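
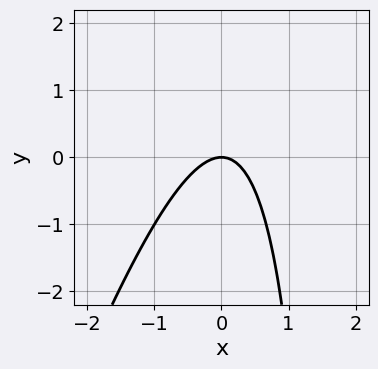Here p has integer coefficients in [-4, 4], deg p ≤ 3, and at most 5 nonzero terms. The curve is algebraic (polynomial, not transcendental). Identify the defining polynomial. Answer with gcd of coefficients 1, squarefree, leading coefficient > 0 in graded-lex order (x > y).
3*x^2 - x*y + 2*y

deg p = 2. The shape is more complex than any degree-1 curve.
From the visible intercepts: it crosses the y-axis at the gridline y = 0; it crosses the x-axis at the gridline x = 0.
Matching integer coefficients to the picture gives p.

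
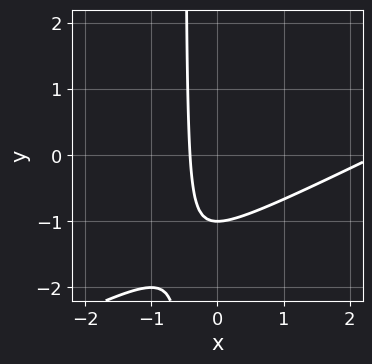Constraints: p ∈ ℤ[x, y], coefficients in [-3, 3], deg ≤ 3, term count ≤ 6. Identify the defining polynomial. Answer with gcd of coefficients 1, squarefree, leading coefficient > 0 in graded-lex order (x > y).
x^2 - 2*x*y - 2*x - y - 1

First, the degree is 2 — a generic line meets the curve in up to 2 points.
Then, against the integer gridlines: it meets the y-axis at y = -1 (among the integer gridlines).
Finally, the integer polynomial consistent with all of this is the stated p.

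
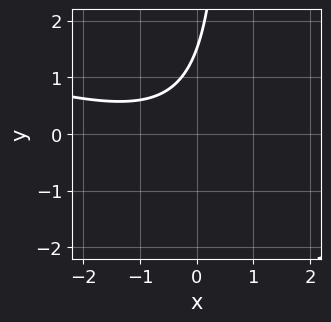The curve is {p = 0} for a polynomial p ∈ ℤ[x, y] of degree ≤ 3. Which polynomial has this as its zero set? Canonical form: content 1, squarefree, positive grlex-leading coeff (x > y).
First, the degree is 2 — the shape is more complex than any degree-1 curve.
Next, observable constraints: no x-intercept at any integer in the box.
Finally, fitting integer coefficients to these (and the overall shape) gives p.

x^2 + 3*x*y + x - 2*y + 3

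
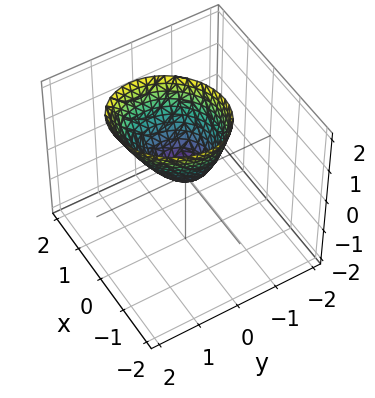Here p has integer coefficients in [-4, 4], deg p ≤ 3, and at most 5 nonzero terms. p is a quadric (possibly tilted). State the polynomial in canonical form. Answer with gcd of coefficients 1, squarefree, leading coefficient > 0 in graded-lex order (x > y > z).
(a) Degree: no degree-1 surface has this shape, so deg p = 2.
(b) Checking where it meets the axes: it crosses the z-axis at the gridline z = 0; one y-axis crossing is at y = 0.
(c) These observations pin down the coefficients.

3*x^2 - x*y + 3*y^2 - y*z - 2*z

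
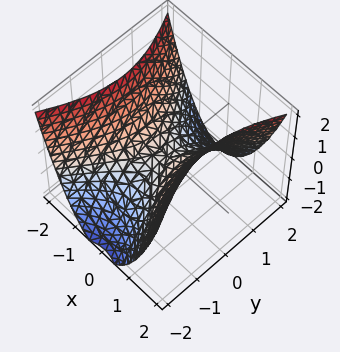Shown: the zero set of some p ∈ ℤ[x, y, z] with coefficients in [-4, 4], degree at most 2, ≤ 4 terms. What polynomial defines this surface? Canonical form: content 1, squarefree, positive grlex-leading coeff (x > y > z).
2*x^2 - y^2 - 2*z

Degree: a saddle surface; a quadric, so deg p = 2.
Symmetries: mirror symmetry x ↦ −x ⇒ only even powers of x; it's symmetric under y → −y, forcing even powers of y.
Checking where it meets the axes: it crosses the z-axis at the gridline z = 0; it crosses the x-axis at the gridline x = 0; it crosses the y-axis at the gridline y = 0.
Solving for integer coefficients yields p as stated.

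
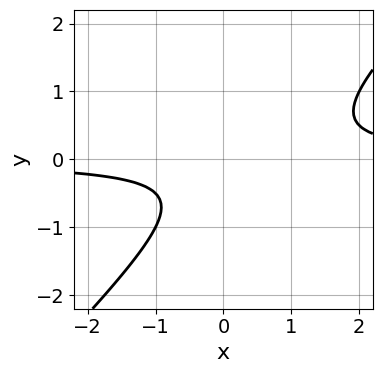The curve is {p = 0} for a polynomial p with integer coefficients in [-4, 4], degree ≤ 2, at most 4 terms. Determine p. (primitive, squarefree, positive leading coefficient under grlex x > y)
2*x*y - 2*y^2 - y - 1

1. deg p = 2.
2. From the visible intercepts: the curve avoids every integer x-axis point in the box; no y-intercept at any integer in the box.
3. These observations pin down the coefficients.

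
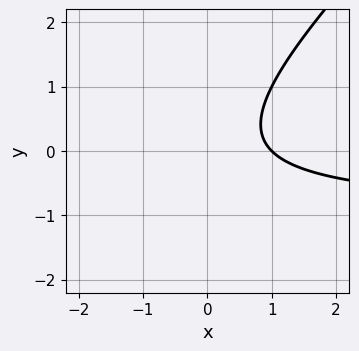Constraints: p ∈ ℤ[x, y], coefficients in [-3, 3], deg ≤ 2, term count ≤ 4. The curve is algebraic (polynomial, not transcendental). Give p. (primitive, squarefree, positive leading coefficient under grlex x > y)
x*y - y^2 + x - 1

First, the degree is 2 — the shape is more complex than any degree-1 curve.
Next, from the visible intercepts: it meets the x-axis at x = 1 (among the integer gridlines); the curve avoids every integer y-axis point in the box.
Finally, solving for integer coefficients yields p as stated.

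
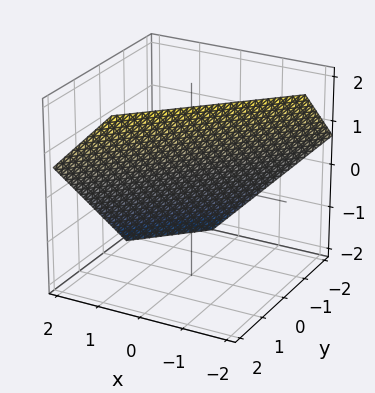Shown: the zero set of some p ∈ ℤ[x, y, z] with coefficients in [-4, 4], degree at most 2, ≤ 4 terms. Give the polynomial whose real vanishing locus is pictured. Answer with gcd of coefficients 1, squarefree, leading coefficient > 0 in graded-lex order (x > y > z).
First, degree: every cross-section is a straight line — this is a plane, so deg p = 1.
Finally, matching integer coefficients to the picture gives p.

3*x - 3*y + 3*z - 2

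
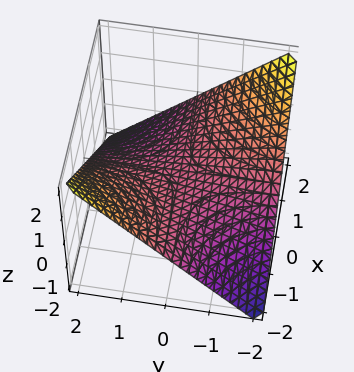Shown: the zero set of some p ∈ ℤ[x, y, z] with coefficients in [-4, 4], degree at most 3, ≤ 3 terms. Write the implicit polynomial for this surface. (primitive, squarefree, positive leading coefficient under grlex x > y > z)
x*y + 2*z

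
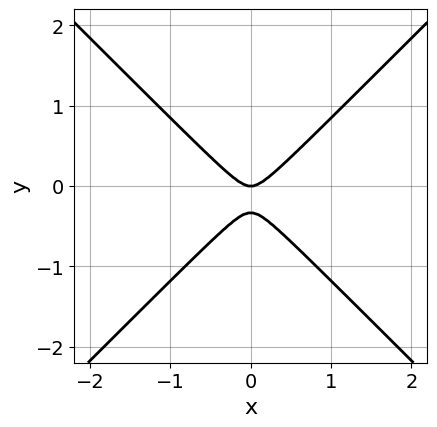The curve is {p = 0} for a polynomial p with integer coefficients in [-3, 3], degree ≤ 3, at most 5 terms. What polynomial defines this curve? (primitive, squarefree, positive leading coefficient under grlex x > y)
The degree is 2 — a generic line meets the curve in up to 2 points.
Symmetries: it's symmetric under x → −x, forcing even powers of x.
Against the integer gridlines: one x-axis crossing is at x = 0; it crosses the y-axis at the gridline y = 0.
Fitting integer coefficients to these (and the overall shape) gives p.

3*x^2 - 3*y^2 - y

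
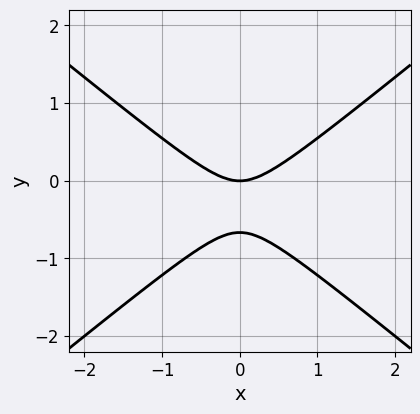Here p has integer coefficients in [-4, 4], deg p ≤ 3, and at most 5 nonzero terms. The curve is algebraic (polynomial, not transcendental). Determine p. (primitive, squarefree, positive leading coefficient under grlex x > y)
(a) Degree: a generic line meets the curve in up to 2 points, so deg p = 2.
(b) Symmetries: it's symmetric under x → −x, forcing even powers of x.
(c) Observable constraints: it meets the x-axis at x = 0 (among the integer gridlines); it crosses the y-axis at the gridline y = 0.
(d) Assembling these constraints gives the stated polynomial.

2*x^2 - 3*y^2 - 2*y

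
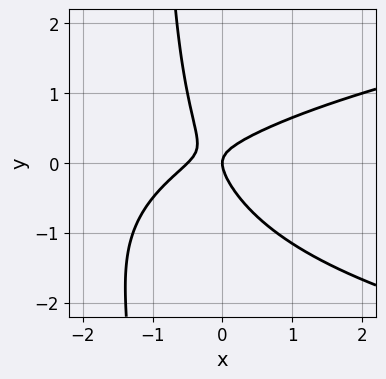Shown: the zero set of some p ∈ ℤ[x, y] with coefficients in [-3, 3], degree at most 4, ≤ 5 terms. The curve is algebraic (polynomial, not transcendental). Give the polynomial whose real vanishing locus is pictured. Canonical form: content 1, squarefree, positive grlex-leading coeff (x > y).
2*x*y^2 - 2*x^2 + 2*x*y + 2*y^2 - x

First, the degree is 3 — a generic line meets the curve in up to 3 points.
Then, observable constraints: one y-axis crossing is at y = 0; it meets the x-axis at x = 0 (among the integer gridlines).
Finally, solving for integer coefficients yields p as stated.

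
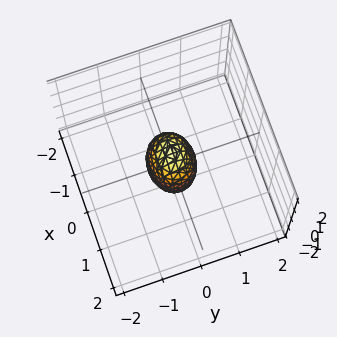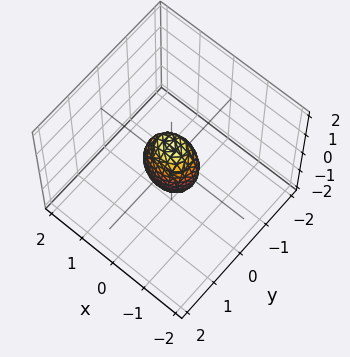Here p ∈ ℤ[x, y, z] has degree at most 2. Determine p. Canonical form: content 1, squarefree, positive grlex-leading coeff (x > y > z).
2*x^2 + 3*y^2 + z^2 - 1

(a) The degree is 2 — a closed, bounded, convex surface; a quadric.
(b) Symmetries: it's symmetric under z → −z, forcing even powers of z; it's symmetric under x → −x, forcing even powers of x; mirror symmetry y ↦ −y ⇒ only even powers of y.
(c) From the axis intercepts and sections: the z-axis gridline crossings are at z ∈ {-1, 1}.
(d) Matching integer coefficients to the picture gives p.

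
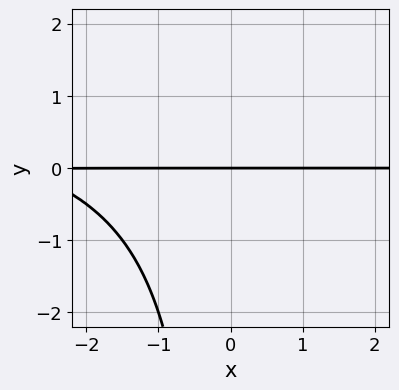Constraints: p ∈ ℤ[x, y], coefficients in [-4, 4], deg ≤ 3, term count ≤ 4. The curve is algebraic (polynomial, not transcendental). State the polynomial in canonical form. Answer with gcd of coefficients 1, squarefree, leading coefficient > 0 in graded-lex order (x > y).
1. Degree: the shape is more complex than any degree-2 curve, so deg p = 3.
2. From the visible intercepts: it meets the y-axis at y = 0 (among the integer gridlines); every point of the x-axis in the box is on the curve.
3. Fitting integer coefficients to these (and the overall shape) gives p.

x*y^2 - x*y - 3*y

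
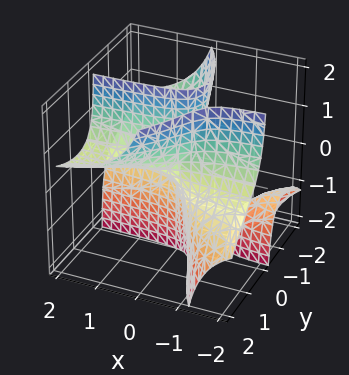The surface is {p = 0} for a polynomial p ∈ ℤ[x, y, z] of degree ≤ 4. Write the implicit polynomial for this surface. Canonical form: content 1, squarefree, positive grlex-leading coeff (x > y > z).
3*x*y*z - y^3 + 2*y*z - x

(a) There are 2 components. Treating them together as one polynomial.
(b) The degree is 3 — the shape is more complex than any degree-2 surface.
(c) Against the integer gridlines: every point of the z-axis in the box is on the surface; it crosses the y-axis at the gridline y = 0.
(d) Matching integer coefficients to the picture gives p.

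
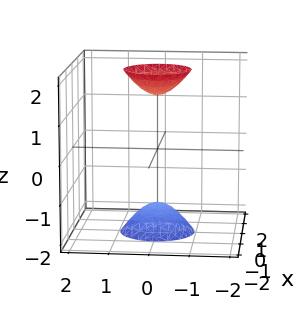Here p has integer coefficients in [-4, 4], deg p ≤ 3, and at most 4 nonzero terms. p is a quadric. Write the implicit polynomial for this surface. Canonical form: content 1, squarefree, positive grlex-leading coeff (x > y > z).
3*x^2 + 3*y^2 - z^2 + 2

(a) The picture has 2 separate pieces.
(b) The degree is 2 — two sheets facing apart; a quadric.
(c) Symmetries: the z ↦ −z reflection is a symmetry, so z appears only in even powers; the z-axis is an axis of rotation, so x and y enter only as x² + y².
(d) From the axis intercepts and sections: it misses every integer gridline on the y-axis; the surface avoids every integer x-axis point in the box; a circular section at z = 2 has radius between 0 and 1.
(e) Together with the visible shape, these determine p as stated.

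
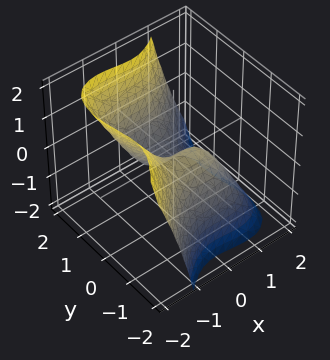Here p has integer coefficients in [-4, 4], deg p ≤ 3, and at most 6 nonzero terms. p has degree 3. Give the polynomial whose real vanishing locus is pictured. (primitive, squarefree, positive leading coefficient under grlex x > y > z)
3*x^3 + 2*x^2*z - 2*y^3 + 3*y + 2*z

1. deg p = 3. The shape is more complex than any degree-2 surface.
2. Against the integer gridlines: one y-axis crossing is at y = 0; one z-axis crossing is at z = 0.
3. These observations pin down the coefficients.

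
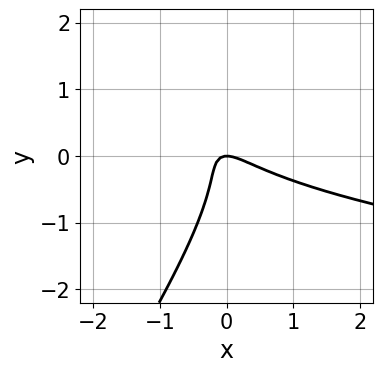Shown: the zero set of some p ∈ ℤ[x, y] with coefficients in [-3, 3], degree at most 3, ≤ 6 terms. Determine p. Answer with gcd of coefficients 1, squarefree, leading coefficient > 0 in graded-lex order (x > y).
3*x*y^2 - 2*y^3 - 2*x^2 - 3*x*y - y

First, degree: the shape is more complex than any degree-2 curve, so deg p = 3.
Then, reading off the gridlines: one y-axis crossing is at y = 0; it meets the x-axis at x = 0 (among the integer gridlines).
Finally, matching integer coefficients to the picture gives p.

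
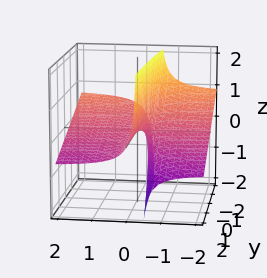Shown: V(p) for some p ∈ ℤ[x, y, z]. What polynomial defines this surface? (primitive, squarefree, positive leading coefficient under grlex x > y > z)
1. The degree is 2 — no degree-1 surface has this shape.
2. Checking where it meets the axes: it crosses the z-axis at the gridline z = 0; every point of the y-axis in the box is on the surface; every point of the x-axis in the box is on the surface.
3. Matching integer coefficients to the picture gives p.

x*y + 3*x*z + z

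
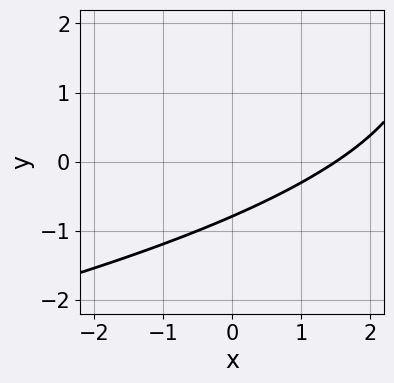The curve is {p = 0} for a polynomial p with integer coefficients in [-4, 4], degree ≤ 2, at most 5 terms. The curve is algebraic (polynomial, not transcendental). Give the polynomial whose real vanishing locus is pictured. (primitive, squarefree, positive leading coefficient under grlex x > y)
y^2 + 2*x - 3*y - 3

1. The degree is 2 — no degree-1 curve has this shape.
2. The integer polynomial consistent with all of this is the stated p.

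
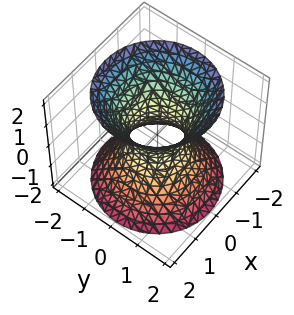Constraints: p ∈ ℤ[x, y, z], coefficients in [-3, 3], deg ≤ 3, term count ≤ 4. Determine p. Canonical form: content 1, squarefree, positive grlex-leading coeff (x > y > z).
3*x^2 + 3*y^2 - 2*z^2 - 2

First, the degree is 2 — an hourglass — one-sheet hyperboloid; a quadric.
Next, symmetries: the z ↦ −z reflection is a symmetry, so z appears only in even powers; the z-axis is an axis of rotation, so x and y enter only as x² + y².
Then, observable constraints: a circular section at z = 2 has radius between 1 and 2; no z-intercept at any integer in the box.
Finally, putting this together gives p.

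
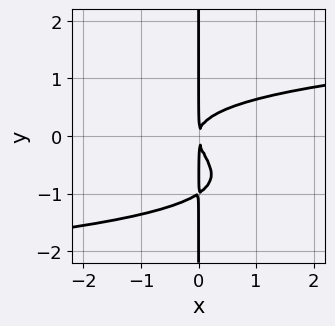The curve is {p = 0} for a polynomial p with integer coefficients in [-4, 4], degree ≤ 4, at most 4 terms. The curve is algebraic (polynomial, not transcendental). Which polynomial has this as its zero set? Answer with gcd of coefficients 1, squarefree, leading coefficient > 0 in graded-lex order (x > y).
3*x*y^3 + 3*x*y^2 - 2*x^2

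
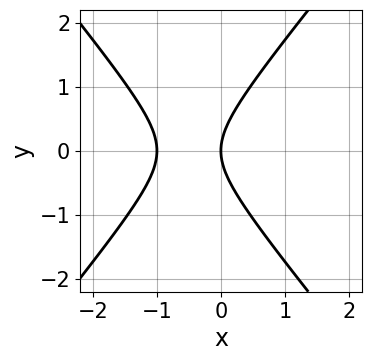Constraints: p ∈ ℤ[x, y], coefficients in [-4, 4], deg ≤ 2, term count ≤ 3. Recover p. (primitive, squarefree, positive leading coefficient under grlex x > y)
3*x^2 - 2*y^2 + 3*x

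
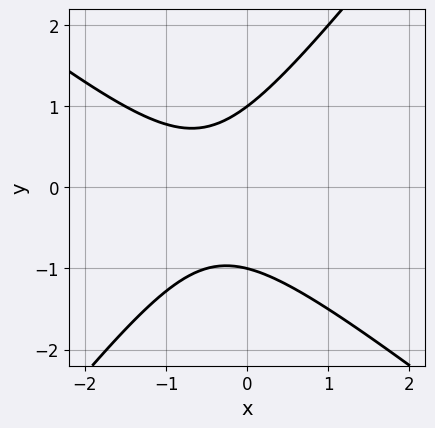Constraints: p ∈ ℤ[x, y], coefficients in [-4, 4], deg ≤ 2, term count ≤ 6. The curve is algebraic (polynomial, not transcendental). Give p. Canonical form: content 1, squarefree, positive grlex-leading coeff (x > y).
2*x^2 + x*y - 2*y^2 + 2*x + 2

The degree is 2 — a generic line meets the curve in up to 2 points.
Observable constraints: it misses every integer gridline on the x-axis; the y-axis gridline crossings are at y ∈ {-1, 1}.
Matching integer coefficients to the picture gives p.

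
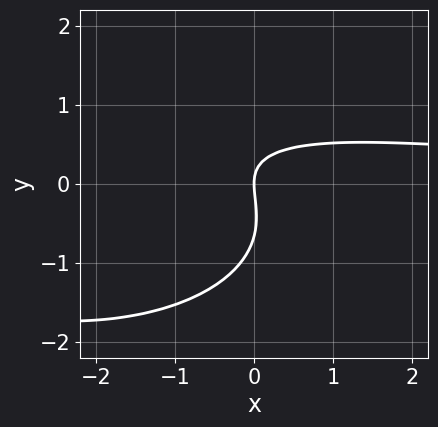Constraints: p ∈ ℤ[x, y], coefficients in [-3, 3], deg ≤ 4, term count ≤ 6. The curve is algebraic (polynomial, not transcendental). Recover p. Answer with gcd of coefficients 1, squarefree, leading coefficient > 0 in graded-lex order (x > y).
(a) Degree: no degree-2 curve has this shape, so deg p = 3.
(b) Against the integer gridlines: it crosses the y-axis at the gridline y = 0; one x-axis crossing is at x = 0.
(c) Solving for integer coefficients yields p as stated.

x^2*y + 3*y^3 + 3*x*y + 2*y^2 - 3*x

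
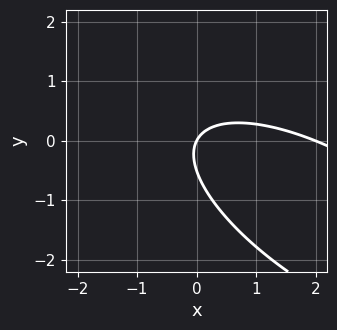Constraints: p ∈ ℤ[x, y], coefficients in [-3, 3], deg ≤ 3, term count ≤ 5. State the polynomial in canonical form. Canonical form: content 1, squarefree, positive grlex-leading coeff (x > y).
The degree is 2 — a generic line meets the curve in up to 2 points.
From the axis intercepts and sections: it crosses the y-axis at the gridline y = 0; among the integer gridlines, it crosses the x-axis at x ∈ {0, 2}.
Putting this together gives p.

x^2 + 2*x*y + 2*y^2 - 2*x + y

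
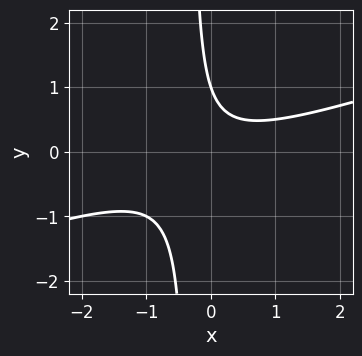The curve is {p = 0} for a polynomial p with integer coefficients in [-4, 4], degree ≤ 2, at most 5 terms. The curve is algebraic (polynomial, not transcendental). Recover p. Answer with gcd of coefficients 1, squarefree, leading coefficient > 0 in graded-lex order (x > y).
1. deg p = 2.
2. Against the integer gridlines: the curve avoids every integer x-axis point in the box; one y-axis crossing is at y = 1.
3. Solving for integer coefficients yields p as stated.

x^2 - 3*x*y - y + 1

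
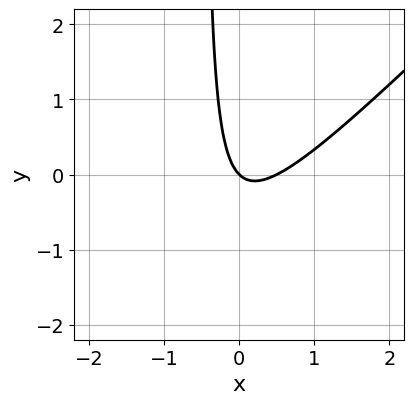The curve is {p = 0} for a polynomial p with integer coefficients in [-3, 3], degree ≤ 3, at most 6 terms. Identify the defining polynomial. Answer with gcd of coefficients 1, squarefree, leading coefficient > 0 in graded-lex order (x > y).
2*x^2 - 2*x*y - x - y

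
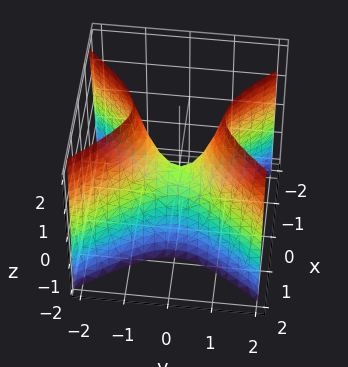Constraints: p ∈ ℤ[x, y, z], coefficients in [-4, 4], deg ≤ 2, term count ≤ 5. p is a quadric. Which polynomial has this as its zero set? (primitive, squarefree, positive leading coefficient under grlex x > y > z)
First, degree: a hyperbolic paraboloid; a quadric, so deg p = 2.
Next, symmetries: mirror symmetry y ↦ −y ⇒ only even powers of y; mirror symmetry x ↦ −x ⇒ only even powers of x.
Next, from the visible intercepts: one y-axis crossing is at y = 0; it meets the z-axis at z = 0 (among the integer gridlines); it meets the x-axis at x = 0 (among the integer gridlines).
Finally, assembling these constraints gives the stated polynomial.

3*x^2 - 2*y^2 + z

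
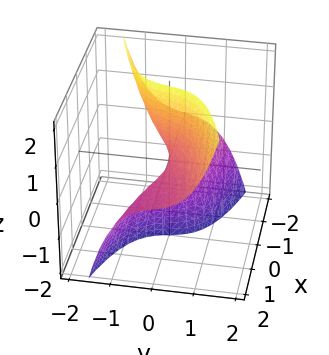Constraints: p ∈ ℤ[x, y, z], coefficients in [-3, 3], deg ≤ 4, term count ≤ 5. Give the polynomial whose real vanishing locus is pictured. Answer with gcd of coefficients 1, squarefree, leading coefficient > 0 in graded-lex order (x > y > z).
2*y^3 - 2*x*z + y

deg p = 3. No degree-2 surface has this shape.
From the visible intercepts: it crosses the y-axis at the gridline y = 0; every point of the z-axis in the box is on the surface; the visible x-axis segment lies entirely on the surface.
Together with the visible shape, these determine p as stated.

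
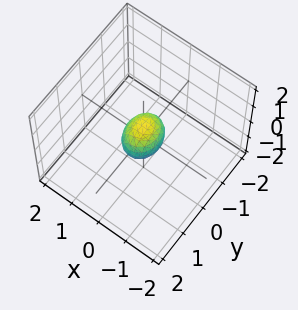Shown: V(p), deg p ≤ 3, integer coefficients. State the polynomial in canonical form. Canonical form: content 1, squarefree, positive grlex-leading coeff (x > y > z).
3*x^2 + 2*y^2 + 2*z^2 - 1

1. Degree: bounded and convex; a quadric, so deg p = 2.
2. Symmetries: mirror symmetry z ↦ −z ⇒ only even powers of z; the x ↦ −x reflection is a symmetry, so x appears only in even powers; mirror symmetry y ↦ −y ⇒ only even powers of y.
3. The integer polynomial consistent with all of this is the stated p.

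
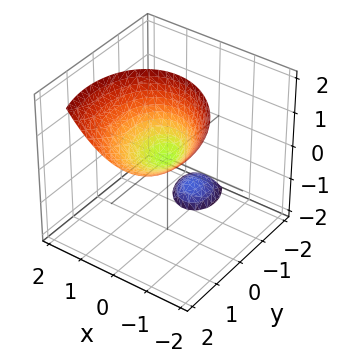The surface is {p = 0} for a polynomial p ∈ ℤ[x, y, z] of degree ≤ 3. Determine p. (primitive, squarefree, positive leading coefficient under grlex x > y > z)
(a) There are 2 components. Treating them together as one polynomial.
(b) Degree: no degree-1 surface has this shape, so deg p = 2.
(c) From the visible intercepts: one y-axis crossing is at y = 0; one x-axis crossing is at x = 0; it meets the z-axis at z = 0 (among the integer gridlines).
(d) Together with the visible shape, these determine p as stated.

3*x^2 + x*y + 2*y^2 - 3*y*z - 2*z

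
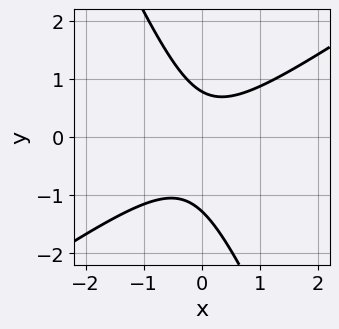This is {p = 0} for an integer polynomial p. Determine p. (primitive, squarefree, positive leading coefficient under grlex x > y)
3*x^2 - 3*x*y - 2*y^2 - y + 2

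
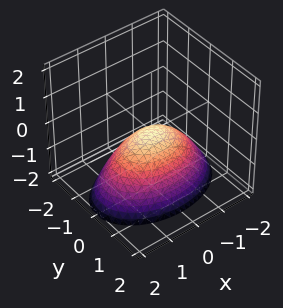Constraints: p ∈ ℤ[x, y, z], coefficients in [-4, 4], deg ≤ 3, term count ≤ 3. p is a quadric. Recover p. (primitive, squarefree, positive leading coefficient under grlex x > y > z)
First, degree: a single bowl opening along one axis; a quadric, so deg p = 2.
Then, symmetries: mirror symmetry y ↦ −y ⇒ only even powers of y; mirror symmetry x ↦ −x ⇒ only even powers of x.
Next, from the visible intercepts: it meets the x-axis at x = 0 (among the integer gridlines); it meets the y-axis at y = 0 (among the integer gridlines); it meets the z-axis at z = 0 (among the integer gridlines).
Finally, together with the visible shape, these determine p as stated.

x^2 + 2*y^2 + 2*z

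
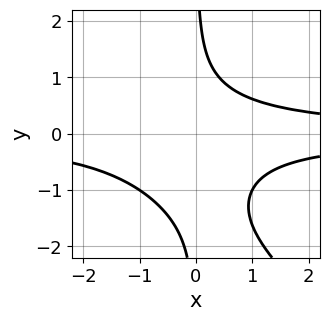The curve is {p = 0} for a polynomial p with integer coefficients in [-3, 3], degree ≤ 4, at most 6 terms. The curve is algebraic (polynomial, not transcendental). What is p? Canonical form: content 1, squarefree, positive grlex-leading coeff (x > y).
x^2*y^2 + x*y^3 + x*y^2 - 1

First, degree: a generic line meets the curve in up to 4 points, so deg p = 4.
Then, observable constraints: the curve avoids every integer x-axis point in the box; it misses every integer gridline on the y-axis.
Finally, putting this together gives p.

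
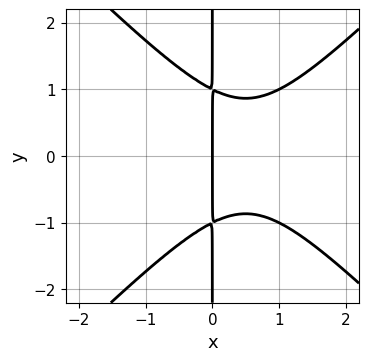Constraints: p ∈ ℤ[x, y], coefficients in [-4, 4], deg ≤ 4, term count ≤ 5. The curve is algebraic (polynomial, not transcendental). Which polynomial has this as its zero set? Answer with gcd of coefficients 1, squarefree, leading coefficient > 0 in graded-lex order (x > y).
x^3 - x*y^2 - x^2 + x

deg p = 3. No degree-2 curve has this shape.
Symmetries: the y ↦ −y reflection is a symmetry, so y appears only in even powers.
Against the integer gridlines: it meets the x-axis at x = 0 (among the integer gridlines); the visible y-axis segment lies entirely on the curve.
Fitting integer coefficients to these (and the overall shape) gives p.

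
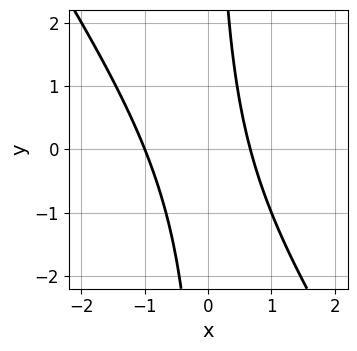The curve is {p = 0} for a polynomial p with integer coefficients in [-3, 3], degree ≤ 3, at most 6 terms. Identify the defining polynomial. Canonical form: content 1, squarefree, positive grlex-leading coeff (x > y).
1. deg p = 2. A generic line meets the curve in up to 2 points.
2. Against the integer gridlines: it meets the x-axis at x = -1 (among the integer gridlines); it misses every integer gridline on the y-axis.
3. Fitting integer coefficients to these (and the overall shape) gives p.

3*x^2 + 2*x*y + x - 2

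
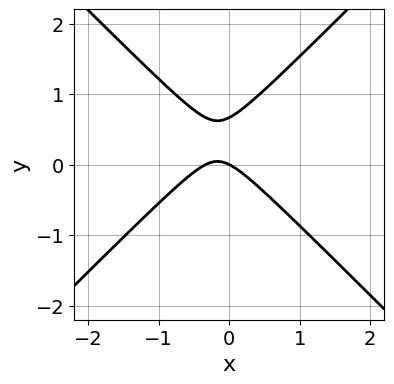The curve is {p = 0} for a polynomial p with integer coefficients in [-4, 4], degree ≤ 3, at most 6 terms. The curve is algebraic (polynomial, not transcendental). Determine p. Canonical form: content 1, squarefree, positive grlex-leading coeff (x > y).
3*x^2 - 3*y^2 + x + 2*y

1. deg p = 2.
2. Reading off the gridlines: it meets the y-axis at y = 0 (among the integer gridlines); it meets the x-axis at x = 0 (among the integer gridlines).
3. Fitting integer coefficients to these (and the overall shape) gives p.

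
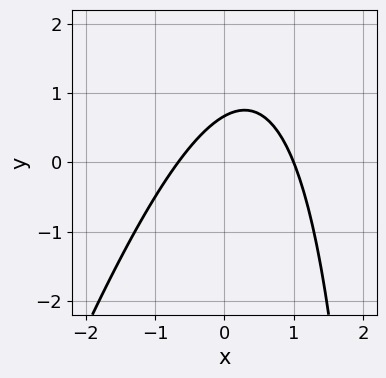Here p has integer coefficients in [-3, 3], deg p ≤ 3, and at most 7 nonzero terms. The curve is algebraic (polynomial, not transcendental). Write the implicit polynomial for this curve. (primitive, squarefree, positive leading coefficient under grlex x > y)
3*x^2 - x*y - x + 3*y - 2

(a) The degree is 2 — a generic line meets the curve in up to 2 points.
(b) Observable constraints: one x-axis crossing is at x = 1.
(c) Solving for integer coefficients yields p as stated.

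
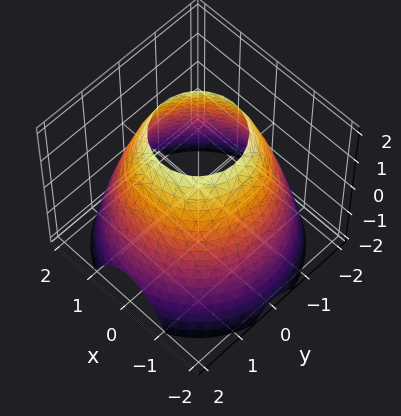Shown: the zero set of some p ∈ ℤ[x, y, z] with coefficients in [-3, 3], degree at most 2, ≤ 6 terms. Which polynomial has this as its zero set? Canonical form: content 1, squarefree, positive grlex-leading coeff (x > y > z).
(a) Degree: the shape is more complex than any degree-1 surface, so deg p = 2.
(b) By symmetry, every cross-section ⟂ z is a circle, so x, y appear only via x² + y².
(c) From the axis intercepts and sections: a circular section at z = 1 has radius between 1 and 2; it misses every integer gridline on the z-axis.
(d) Together with the visible shape, these determine p as stated.

x^2 + y^2 + z - 3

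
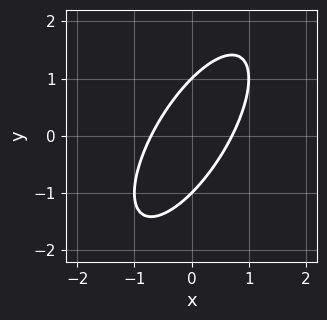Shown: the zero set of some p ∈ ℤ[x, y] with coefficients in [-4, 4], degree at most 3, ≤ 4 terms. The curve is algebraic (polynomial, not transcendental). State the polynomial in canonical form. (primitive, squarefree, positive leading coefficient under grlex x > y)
First, degree: a generic line meets the curve in up to 2 points, so deg p = 2.
Next, reading off the gridlines: the y-axis gridline crossings are at y ∈ {-1, 1}.
Finally, assembling these constraints gives the stated polynomial.

2*x^2 - 2*x*y + y^2 - 1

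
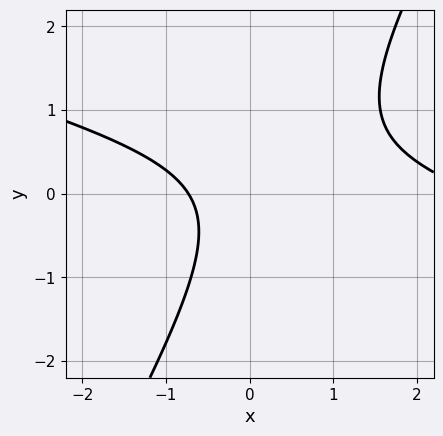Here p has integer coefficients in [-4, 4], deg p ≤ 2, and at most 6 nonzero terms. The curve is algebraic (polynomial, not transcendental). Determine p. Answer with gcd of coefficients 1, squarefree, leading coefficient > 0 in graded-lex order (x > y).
(a) Degree: a generic line meets the curve in up to 2 points, so deg p = 2.
(b) Against the integer gridlines: no y-intercept at any integer in the box.
(c) Together with the visible shape, these determine p as stated.

x^2 + 3*x*y - 2*y^2 - 2*x - 2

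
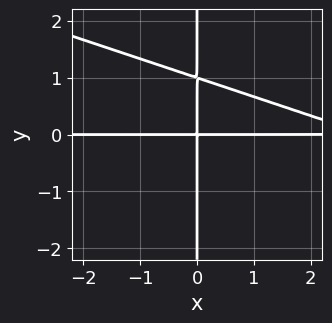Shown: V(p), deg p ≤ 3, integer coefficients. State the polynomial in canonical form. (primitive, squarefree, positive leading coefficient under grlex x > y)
x^2*y + 3*x*y^2 - 3*x*y

Degree: the shape is more complex than any degree-2 curve, so deg p = 3.
Observable constraints: the visible x-axis segment lies entirely on the curve; the visible y-axis segment lies entirely on the curve.
The integer polynomial consistent with all of this is the stated p.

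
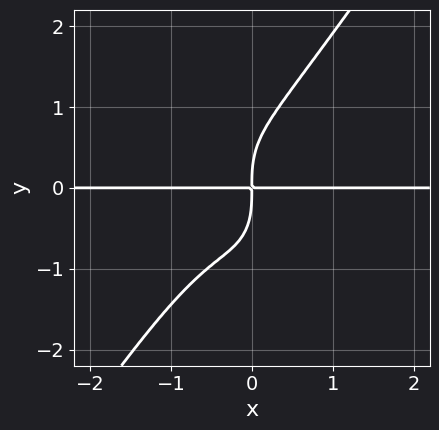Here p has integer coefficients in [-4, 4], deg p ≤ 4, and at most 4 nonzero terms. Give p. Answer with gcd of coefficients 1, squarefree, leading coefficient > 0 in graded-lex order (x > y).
3*x^3*y - y^4 + 2*x^2*y + 2*x*y

1. deg p = 4. A generic line meets the curve in up to 4 points.
2. Observable constraints: the visible x-axis segment lies entirely on the curve.
3. Matching integer coefficients to the picture gives p.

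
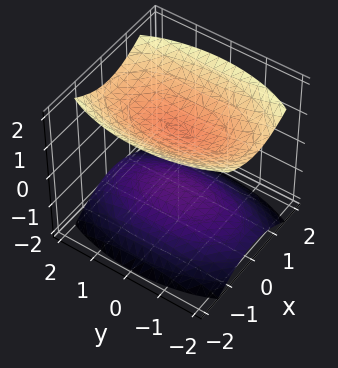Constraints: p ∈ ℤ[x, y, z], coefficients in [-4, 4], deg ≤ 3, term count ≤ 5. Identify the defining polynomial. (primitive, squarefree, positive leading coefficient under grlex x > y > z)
3*x^2 + y^2 - 3*z^2 + 3

First, I count 2 distinct pieces. Treating them together as one polynomial.
Next, deg p = 2. Two separate bowl-shaped sheets opening away from each other; a quadric.
Then, symmetries: it's symmetric under z → −z, forcing even powers of z; the x ↦ −x reflection is a symmetry, so x appears only in even powers; it's symmetric under y → −y, forcing even powers of y.
Next, against the integer gridlines: it misses every integer gridline on the y-axis; no x-intercept at any integer in the box; among the integer gridlines, it crosses the z-axis at z ∈ {-1, 1}.
Finally, solving for integer coefficients yields p as stated.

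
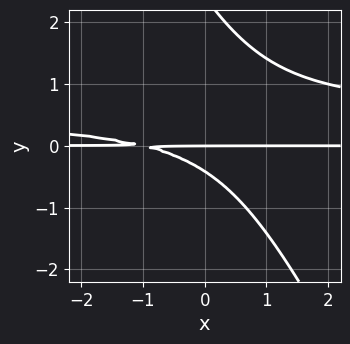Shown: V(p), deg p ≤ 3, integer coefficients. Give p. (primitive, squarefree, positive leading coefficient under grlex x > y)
(a) Degree: no degree-2 curve has this shape, so deg p = 3.
(b) From the visible intercepts: the visible x-axis segment lies entirely on the curve; it meets the y-axis at y = 0 (among the integer gridlines).
(c) These observations pin down the coefficients.

2*x*y^2 + y^3 - x*y - 2*y^2 - y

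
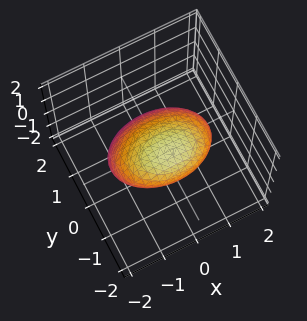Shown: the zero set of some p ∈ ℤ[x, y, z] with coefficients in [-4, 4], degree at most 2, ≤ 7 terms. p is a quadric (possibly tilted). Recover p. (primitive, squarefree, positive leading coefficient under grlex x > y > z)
x^2 + 2*y^2 + 2*y*z + 2*z^2 - 2

(a) deg p = 2. A generic line meets the surface in up to 2 points.
(b) From the axis intercepts and sections: among the integer gridlines, it crosses the z-axis at z ∈ {-1, 1}; among the integer gridlines, it crosses the y-axis at y ∈ {-1, 1}.
(c) Putting this together gives p.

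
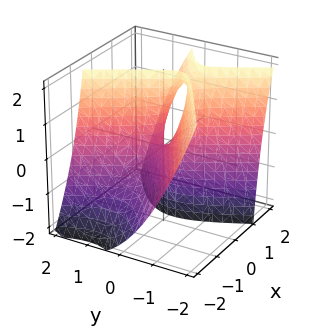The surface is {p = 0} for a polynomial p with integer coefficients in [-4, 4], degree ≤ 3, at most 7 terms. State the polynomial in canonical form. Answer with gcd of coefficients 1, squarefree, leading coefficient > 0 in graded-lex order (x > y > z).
3*x^2 - 3*x*y - 3*x*z - 3*y^2 + z

(a) deg p = 2.
(b) From the visible intercepts: one x-axis crossing is at x = 0; one y-axis crossing is at y = 0; one z-axis crossing is at z = 0.
(c) The integer polynomial consistent with all of this is the stated p.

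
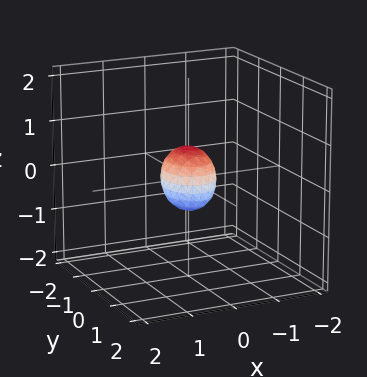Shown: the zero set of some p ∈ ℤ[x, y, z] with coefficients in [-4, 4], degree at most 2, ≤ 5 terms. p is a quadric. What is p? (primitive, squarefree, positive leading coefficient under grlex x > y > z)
3*x^2 + 2*y^2 + 2*z^2 - 1

First, degree: a closed, bounded, convex surface; a quadric, so deg p = 2.
Next, symmetries: mirror symmetry y ↦ −y ⇒ only even powers of y; it's symmetric under z → −z, forcing even powers of z; the x ↦ −x reflection is a symmetry, so x appears only in even powers.
Finally, together with the visible shape, these determine p as stated.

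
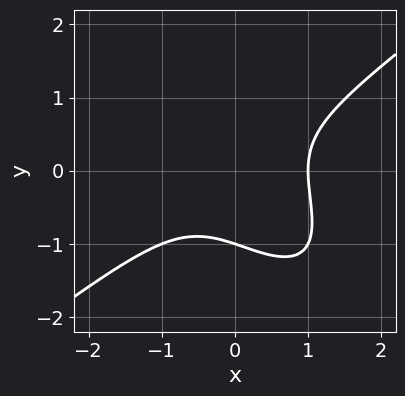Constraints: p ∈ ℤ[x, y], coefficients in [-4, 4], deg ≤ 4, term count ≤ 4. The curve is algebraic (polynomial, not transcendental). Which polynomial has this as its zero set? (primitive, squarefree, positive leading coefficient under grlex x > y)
(a) The degree is 3 — no degree-2 curve has this shape.
(b) From the visible intercepts: it meets the y-axis at y = -1 (among the integer gridlines); it meets the x-axis at x = 1 (among the integer gridlines).
(c) Fitting integer coefficients to these (and the overall shape) gives p.

x^3 - x*y^2 - y^3 - 1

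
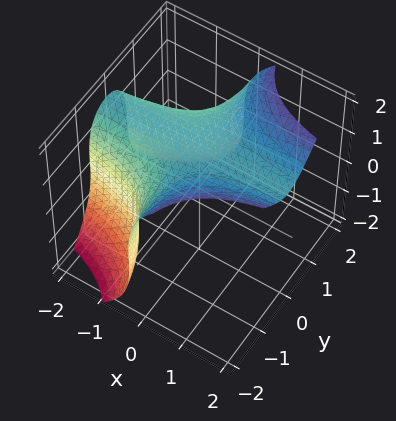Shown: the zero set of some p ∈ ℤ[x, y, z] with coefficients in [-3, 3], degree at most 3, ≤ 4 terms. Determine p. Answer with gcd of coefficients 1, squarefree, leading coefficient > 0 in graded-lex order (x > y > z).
1. Degree: a generic line meets the surface in up to 3 points, so deg p = 3.
2. Reading off the gridlines: it misses every integer gridline on the x-axis; it misses every integer gridline on the y-axis.
3. Together with the visible shape, these determine p as stated.

3*x*y^2 - z^3 + 3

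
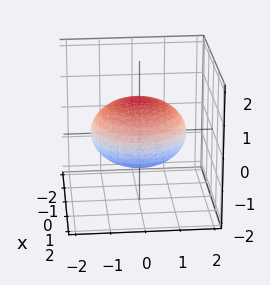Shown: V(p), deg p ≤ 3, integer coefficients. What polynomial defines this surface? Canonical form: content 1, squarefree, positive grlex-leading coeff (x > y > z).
1. Degree: a generic line meets the surface in up to 2 points, so deg p = 2.
2. Symmetries: rotational symmetry about the z-axis ⇒ p depends on x, y only through x² + y².
3. Checking where it meets the axes: a circular section at z = 0 has radius between 1 and 2; among the integer gridlines, it crosses the z-axis at z ∈ {-1, 1}.
4. Assembling these constraints gives the stated polynomial.

x^2 + y^2 + 2*z^2 - 2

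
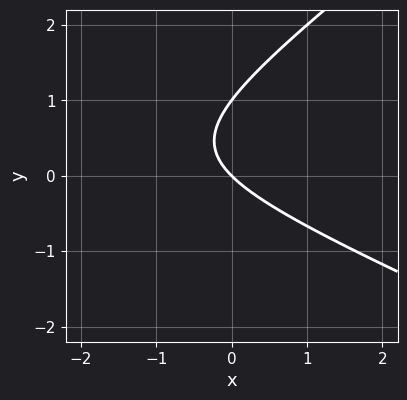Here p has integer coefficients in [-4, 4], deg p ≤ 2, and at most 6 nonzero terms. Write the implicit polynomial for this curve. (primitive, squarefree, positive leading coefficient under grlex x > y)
First, the degree is 2 — the shape is more complex than any degree-1 curve.
Next, from the axis intercepts and sections: it crosses the x-axis at the gridline x = 0; among the integer gridlines, it crosses the y-axis at y ∈ {0, 1}.
Finally, together with the visible shape, these determine p as stated.

x^2 + x*y - 3*y^2 + 3*x + 3*y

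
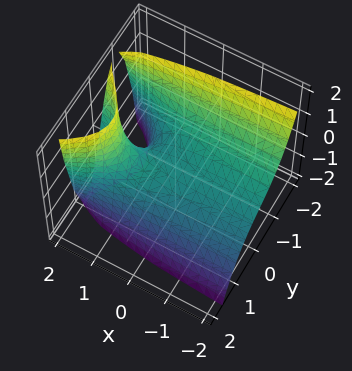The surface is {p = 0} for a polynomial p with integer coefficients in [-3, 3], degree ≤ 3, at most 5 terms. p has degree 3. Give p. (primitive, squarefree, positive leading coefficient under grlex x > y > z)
2*y^3 - 2*x*y - 2*x*z + 3*z

The degree is 3 — a generic line meets the surface in up to 3 points.
Checking where it meets the axes: every point of the x-axis in the box is on the surface; one z-axis crossing is at z = 0.
Putting this together gives p.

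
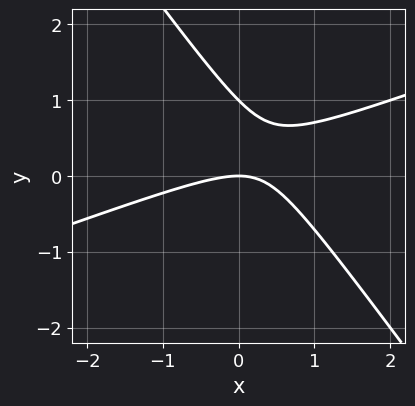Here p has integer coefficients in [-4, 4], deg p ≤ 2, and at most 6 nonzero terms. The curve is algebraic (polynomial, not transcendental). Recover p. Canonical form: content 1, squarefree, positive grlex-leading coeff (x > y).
First, deg p = 2. A generic line meets the curve in up to 2 points.
Next, from the axis intercepts and sections: the y-axis gridline crossings are at y ∈ {0, 1}; it crosses the x-axis at the gridline x = 0.
Finally, putting this together gives p.

x^2 - 2*x*y - 2*y^2 + 2*y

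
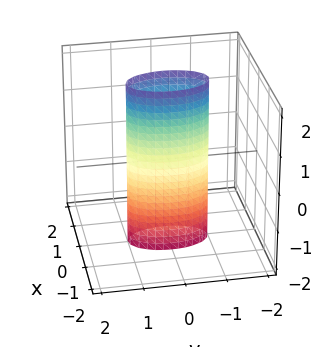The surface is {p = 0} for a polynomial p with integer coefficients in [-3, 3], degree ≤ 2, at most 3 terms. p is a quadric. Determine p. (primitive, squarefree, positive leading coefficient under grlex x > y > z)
3*x^2 + y^2 - 1

(a) The degree is 2 — constant cross-section along one axis; a quadric.
(b) Symmetries: it's symmetric under x → −x, forcing even powers of x; mirror symmetry z ↦ −z ⇒ only even powers of z; the y ↦ −y reflection is a symmetry, so y appears only in even powers.
(c) Observable constraints: no z-intercept at any integer in the box; among the integer gridlines, it crosses the y-axis at y ∈ {-1, 1}.
(d) Assembling these constraints gives the stated polynomial.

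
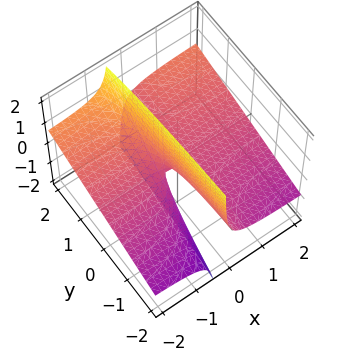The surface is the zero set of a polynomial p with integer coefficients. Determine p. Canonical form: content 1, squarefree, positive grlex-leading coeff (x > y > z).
(a) The degree is 2 — a generic line meets the surface in up to 2 points.
(b) Checking where it meets the axes: every point of the y-axis in the box is on the surface; every point of the x-axis in the box is on the surface; it crosses the z-axis at the gridline z = 0.
(c) The integer polynomial consistent with all of this is the stated p.

x*y - 3*x*z - z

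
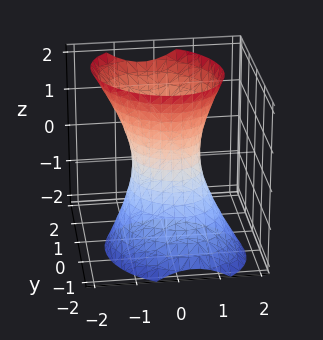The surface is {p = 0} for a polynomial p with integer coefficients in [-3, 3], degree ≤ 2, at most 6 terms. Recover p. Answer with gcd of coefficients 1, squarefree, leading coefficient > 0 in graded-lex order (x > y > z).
First, degree: no degree-1 surface has this shape, so deg p = 2.
Next, checking where it meets the axes: it misses every integer gridline on the z-axis.
Finally, matching integer coefficients to the picture gives p.

3*x^2 + x*y + 3*y^2 - 2*y*z - z^2 - 2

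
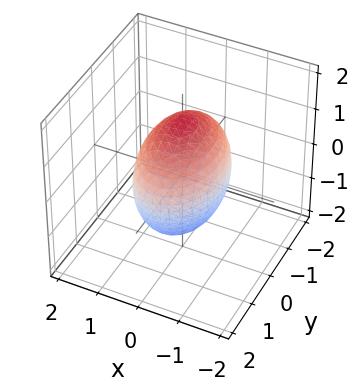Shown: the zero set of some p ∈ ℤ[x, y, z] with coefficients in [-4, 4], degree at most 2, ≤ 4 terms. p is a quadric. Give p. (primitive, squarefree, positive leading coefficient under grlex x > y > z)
1. The degree is 2 — a closed, bounded, convex surface; a quadric.
2. Symmetries: it's symmetric under y → −y, forcing even powers of y; the z ↦ −z reflection is a symmetry, so z appears only in even powers; the x ↦ −x reflection is a symmetry, so x appears only in even powers.
3. Checking where it meets the axes: the x-axis gridline crossings are at x ∈ {-1, 1}.
4. Putting this together gives p.

2*x^2 + y^2 + z^2 - 2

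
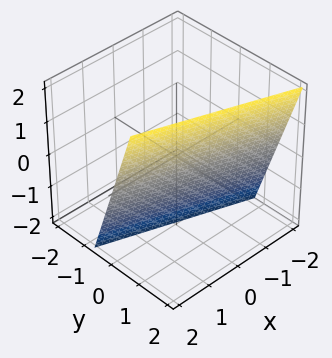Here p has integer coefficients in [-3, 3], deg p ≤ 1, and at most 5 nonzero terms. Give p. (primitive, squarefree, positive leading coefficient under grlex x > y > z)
x + 3*y - z - 2

First, degree: every cross-section is a straight line — this is a plane, so deg p = 1.
Then, observable constraints: it crosses the z-axis at the gridline z = -2; one x-axis crossing is at x = 2.
Finally, the integer polynomial consistent with all of this is the stated p.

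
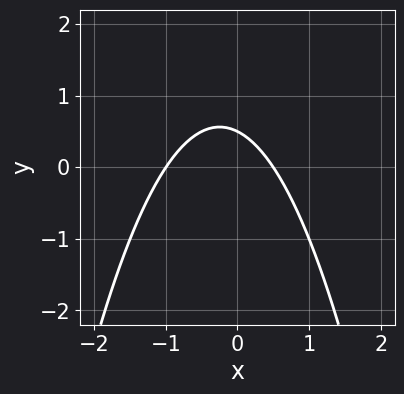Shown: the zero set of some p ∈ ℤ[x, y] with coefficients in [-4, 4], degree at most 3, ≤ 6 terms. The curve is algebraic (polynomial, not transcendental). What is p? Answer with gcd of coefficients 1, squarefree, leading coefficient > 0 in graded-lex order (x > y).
2*x^2 + x + 2*y - 1

1. deg p = 2. A generic line meets the curve in up to 2 points.
2. Reading off the gridlines: it meets the x-axis at x = -1 (among the integer gridlines).
3. Fitting integer coefficients to these (and the overall shape) gives p.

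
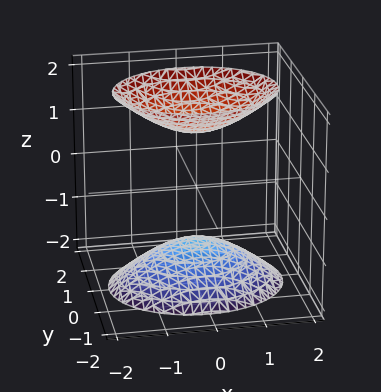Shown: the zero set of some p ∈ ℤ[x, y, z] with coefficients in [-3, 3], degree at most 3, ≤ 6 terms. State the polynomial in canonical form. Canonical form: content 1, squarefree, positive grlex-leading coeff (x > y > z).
The picture has 2 separate pieces.
Degree: two sheets facing apart; a quadric, so deg p = 2.
Symmetries: the z ↦ −z reflection is a symmetry, so z appears only in even powers; it's symmetric under y → −y, forcing even powers of y; it's symmetric under x → −x, forcing even powers of x.
Observable constraints: it misses every integer gridline on the x-axis; no y-intercept at any integer in the box.
Assembling these constraints gives the stated polynomial.

2*x^2 + 3*y^2 - 2*z^2 + 3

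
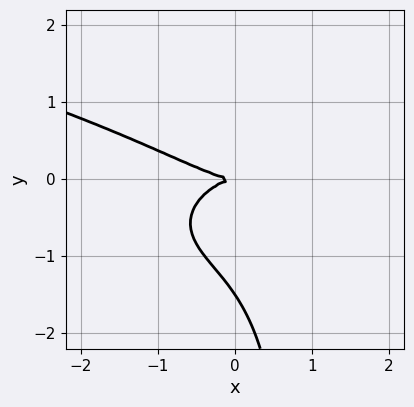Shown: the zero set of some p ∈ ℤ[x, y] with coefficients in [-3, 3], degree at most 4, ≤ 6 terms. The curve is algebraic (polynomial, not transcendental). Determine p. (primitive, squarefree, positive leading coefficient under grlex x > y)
2*x*y^3 - x^3 - x^2*y - 2*y^3 - 3*y^2

(a) Degree: the shape is more complex than any degree-3 curve, so deg p = 4.
(b) Observable constraints: one x-axis crossing is at x = 0; one y-axis crossing is at y = 0.
(c) Putting this together gives p.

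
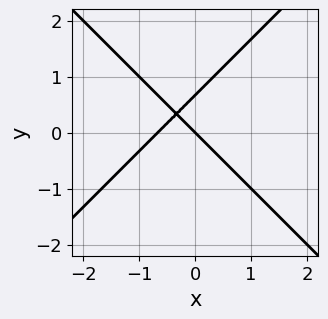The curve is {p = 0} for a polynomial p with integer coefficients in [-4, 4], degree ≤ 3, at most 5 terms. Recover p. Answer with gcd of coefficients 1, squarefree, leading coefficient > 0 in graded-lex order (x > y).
1. The degree is 2 — no degree-1 curve has this shape.
2. From the visible intercepts: it crosses the y-axis at the gridline y = 0; it crosses the x-axis at the gridline x = 0.
3. These observations pin down the coefficients.

3*x^2 - 3*y^2 + 2*x + 2*y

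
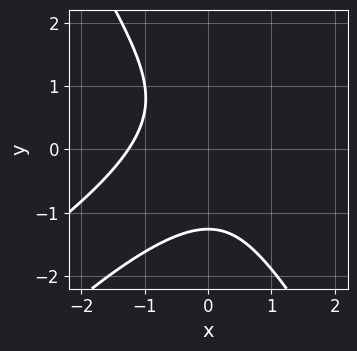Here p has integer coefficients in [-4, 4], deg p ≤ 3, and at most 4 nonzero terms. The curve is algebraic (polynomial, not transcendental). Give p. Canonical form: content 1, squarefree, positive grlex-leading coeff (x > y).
(a) deg p = 3. No degree-2 curve has this shape.
(b) The integer polynomial consistent with all of this is the stated p.

x^3 - 2*x^2*y + y^3 + 2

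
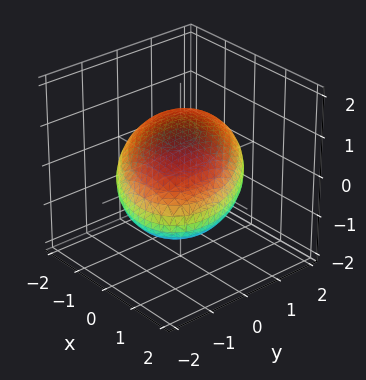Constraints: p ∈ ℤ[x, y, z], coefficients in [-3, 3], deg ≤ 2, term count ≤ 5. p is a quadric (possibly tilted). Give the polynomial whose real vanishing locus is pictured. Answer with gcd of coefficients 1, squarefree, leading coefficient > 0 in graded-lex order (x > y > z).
x^2 + x*y + y^2 + 3*z^2 - 3

(a) deg p = 2. A generic line meets the surface in up to 2 points.
(b) Checking where it meets the axes: the z-axis gridline crossings are at z ∈ {-1, 1}.
(c) Assembling these constraints gives the stated polynomial.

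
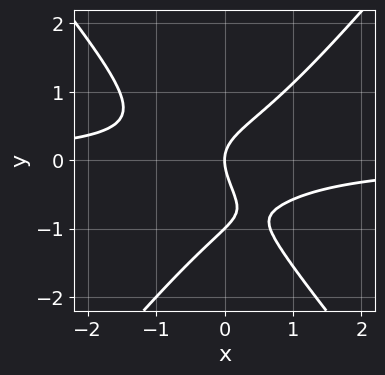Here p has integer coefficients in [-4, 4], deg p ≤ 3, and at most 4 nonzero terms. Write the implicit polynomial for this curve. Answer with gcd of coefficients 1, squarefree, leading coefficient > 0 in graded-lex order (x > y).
1. The degree is 3 — no degree-2 curve has this shape.
2. Against the integer gridlines: it crosses the x-axis at the gridline x = 0; the y-axis gridline crossings are at y ∈ {-1, 0}.
3. Fitting integer coefficients to these (and the overall shape) gives p.

3*x^2*y - 2*y^3 - 2*y^2 + 2*x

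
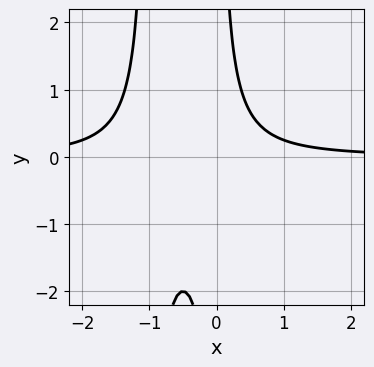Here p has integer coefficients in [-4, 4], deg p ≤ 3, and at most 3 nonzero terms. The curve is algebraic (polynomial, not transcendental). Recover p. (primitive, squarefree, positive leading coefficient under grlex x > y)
1. Degree: a generic line meets the curve in up to 3 points, so deg p = 3.
2. Observable constraints: it misses every integer gridline on the x-axis; no y-intercept at any integer in the box.
3. Fitting integer coefficients to these (and the overall shape) gives p.

2*x^2*y + 2*x*y - 1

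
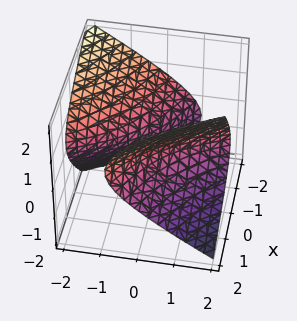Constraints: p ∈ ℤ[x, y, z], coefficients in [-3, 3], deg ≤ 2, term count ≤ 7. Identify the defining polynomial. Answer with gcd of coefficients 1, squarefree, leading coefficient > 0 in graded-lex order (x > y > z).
x^2 + 3*x*y + 2*x*z + y^2 - 3*z^2 - 1

First, I count 2 distinct pieces.
Then, deg p = 2.
Next, reading off the gridlines: no z-intercept at any integer in the box; the y-axis gridline crossings are at y ∈ {-1, 1}.
Finally, putting this together gives p.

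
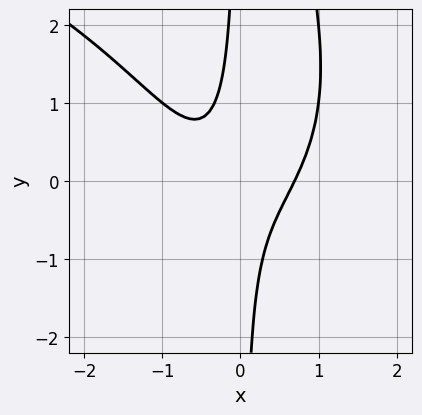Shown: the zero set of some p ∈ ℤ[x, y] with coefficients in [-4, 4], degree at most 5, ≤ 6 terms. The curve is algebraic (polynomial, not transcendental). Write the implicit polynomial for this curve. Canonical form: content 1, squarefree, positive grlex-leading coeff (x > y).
x^2*y^2 + 3*x^3 - 3*x*y - 1

Degree: the shape is more complex than any degree-3 curve, so deg p = 4.
Against the integer gridlines: it misses every integer gridline on the y-axis.
The integer polynomial consistent with all of this is the stated p.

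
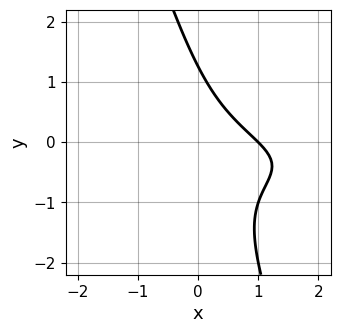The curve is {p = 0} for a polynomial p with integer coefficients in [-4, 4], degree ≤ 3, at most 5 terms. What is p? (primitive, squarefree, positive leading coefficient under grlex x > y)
The degree is 3 — no degree-2 curve has this shape.
Checking where it meets the axes: one x-axis crossing is at x = 1.
Putting this together gives p.

3*x*y^2 + y^3 + 2*x*y + 2*x - 2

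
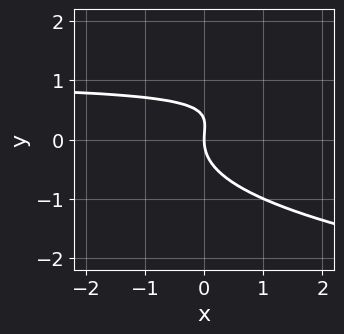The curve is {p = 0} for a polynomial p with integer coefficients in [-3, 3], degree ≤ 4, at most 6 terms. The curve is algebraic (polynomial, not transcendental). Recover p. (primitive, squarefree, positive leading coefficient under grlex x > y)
3*y^3 - 2*x*y - y^2 + 2*x

The degree is 3 — a generic line meets the curve in up to 3 points.
Observable constraints: one x-axis crossing is at x = 0; one y-axis crossing is at y = 0.
The integer polynomial consistent with all of this is the stated p.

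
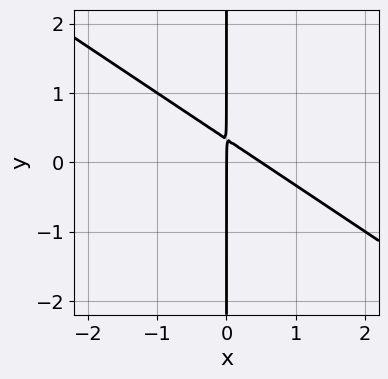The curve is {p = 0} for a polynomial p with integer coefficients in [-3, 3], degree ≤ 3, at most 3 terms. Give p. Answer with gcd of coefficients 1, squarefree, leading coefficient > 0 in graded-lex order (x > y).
2*x^2 + 3*x*y - x

First, the degree is 2 — the shape is more complex than any degree-1 curve.
Then, checking where it meets the axes: every point of the y-axis in the box is on the curve; it meets the x-axis at x = 0 (among the integer gridlines).
Finally, the integer polynomial consistent with all of this is the stated p.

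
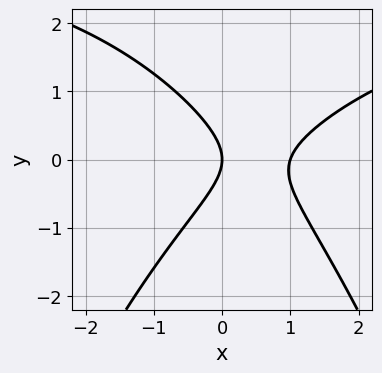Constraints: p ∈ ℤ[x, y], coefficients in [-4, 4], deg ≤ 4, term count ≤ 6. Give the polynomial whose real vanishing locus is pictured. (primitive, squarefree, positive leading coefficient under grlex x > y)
1. The degree is 3 — the shape is more complex than any degree-2 curve.
2. From the axis intercepts and sections: among the integer gridlines, it crosses the x-axis at x ∈ {0, 1}; it meets the y-axis at y = 0 (among the integer gridlines).
3. Together with the visible shape, these determine p as stated.

x^2*y - 3*x^2 + 3*y^2 + 3*x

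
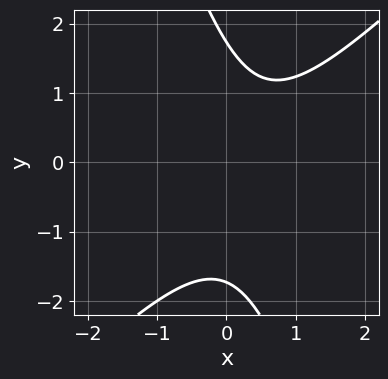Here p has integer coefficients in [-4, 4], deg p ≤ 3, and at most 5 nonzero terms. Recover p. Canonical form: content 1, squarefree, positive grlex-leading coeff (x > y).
The degree is 2 — a generic line meets the curve in up to 2 points.
Against the integer gridlines: it misses every integer gridline on the x-axis.
These observations pin down the coefficients.

3*x^2 - 2*x*y - y^2 - 2*x + 3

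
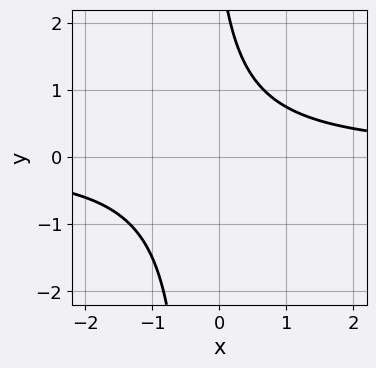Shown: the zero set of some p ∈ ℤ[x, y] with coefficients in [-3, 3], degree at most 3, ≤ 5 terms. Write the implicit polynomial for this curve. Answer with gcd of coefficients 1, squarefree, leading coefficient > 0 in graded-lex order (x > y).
3*x*y + y - 3

1. deg p = 2. A generic line meets the curve in up to 2 points.
2. From the axis intercepts and sections: it misses every integer gridline on the y-axis; no x-intercept at any integer in the box.
3. Assembling these constraints gives the stated polynomial.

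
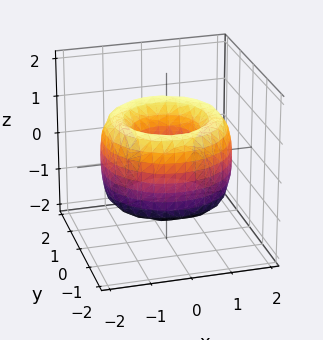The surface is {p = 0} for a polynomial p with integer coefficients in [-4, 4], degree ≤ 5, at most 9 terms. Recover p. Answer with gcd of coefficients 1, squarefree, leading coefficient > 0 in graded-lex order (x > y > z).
First, deg p = 4. A generic line meets the surface in up to 4 points.
Then, by symmetry, the z-axis is an axis of rotation, so x and y enter only as x² + y².
Next, observable constraints: a circular section at z = 1 has radius exactly 1; no z-intercept at any integer in the box.
Finally, putting this together gives p.

x^4 + 2*x^2*y^2 + y^4 - 3*x^2 - 3*y^2 + z^2 + 1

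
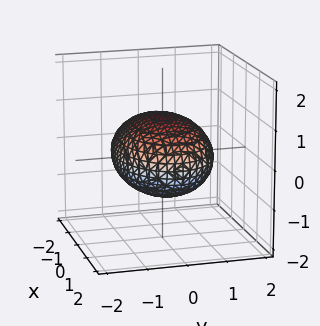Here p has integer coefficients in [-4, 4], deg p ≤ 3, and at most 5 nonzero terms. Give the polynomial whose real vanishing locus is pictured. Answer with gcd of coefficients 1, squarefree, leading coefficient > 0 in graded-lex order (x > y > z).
x^2 + 2*y^2 + 3*z^2 - 3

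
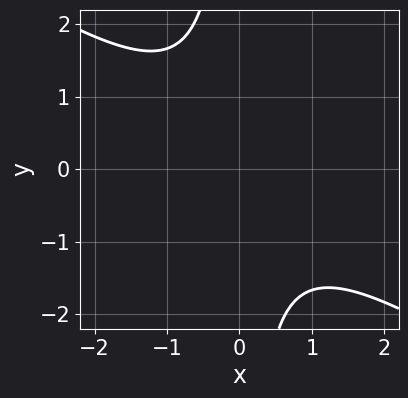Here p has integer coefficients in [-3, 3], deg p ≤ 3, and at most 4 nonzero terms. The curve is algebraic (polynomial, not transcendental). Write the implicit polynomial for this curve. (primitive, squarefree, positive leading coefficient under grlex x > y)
2*x^2 + 3*x*y + 3

(a) deg p = 2. A generic line meets the curve in up to 2 points.
(b) Observable constraints: it misses every integer gridline on the y-axis; no x-intercept at any integer in the box.
(c) Fitting integer coefficients to these (and the overall shape) gives p.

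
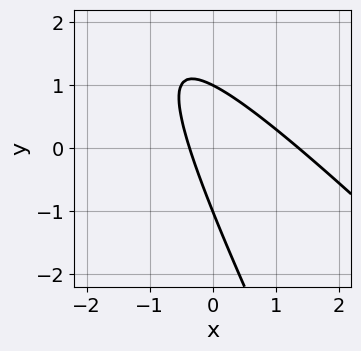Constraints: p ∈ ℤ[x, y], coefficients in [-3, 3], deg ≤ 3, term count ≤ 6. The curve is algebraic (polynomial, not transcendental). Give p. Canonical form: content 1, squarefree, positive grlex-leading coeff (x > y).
2*x^2 + 3*x*y + y^2 - 2*x - 1

Degree: a generic line meets the curve in up to 2 points, so deg p = 2.
From the visible intercepts: among the integer gridlines, it crosses the y-axis at y ∈ {-1, 1}.
Solving for integer coefficients yields p as stated.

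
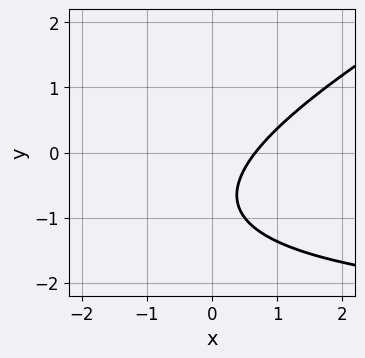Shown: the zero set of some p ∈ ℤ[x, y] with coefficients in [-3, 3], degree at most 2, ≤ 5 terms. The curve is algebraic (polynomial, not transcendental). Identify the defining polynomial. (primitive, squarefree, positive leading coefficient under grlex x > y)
x*y - 2*y^2 + 3*x - 3*y - 2

First, degree: a generic line meets the curve in up to 2 points, so deg p = 2.
Next, against the integer gridlines: no y-intercept at any integer in the box.
Finally, the integer polynomial consistent with all of this is the stated p.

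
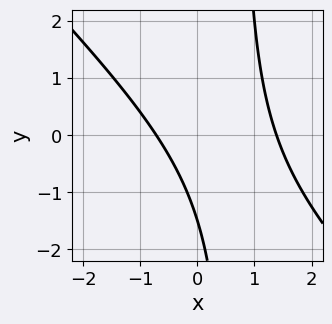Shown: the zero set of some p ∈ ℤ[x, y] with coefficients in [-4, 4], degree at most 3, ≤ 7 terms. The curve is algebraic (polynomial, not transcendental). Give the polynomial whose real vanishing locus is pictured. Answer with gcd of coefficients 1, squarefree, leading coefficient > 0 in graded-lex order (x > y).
(a) The degree is 2 — the shape is more complex than any degree-1 curve.
(b) Matching integer coefficients to the picture gives p.

3*x^2 + 3*x*y - 2*x - 2*y - 3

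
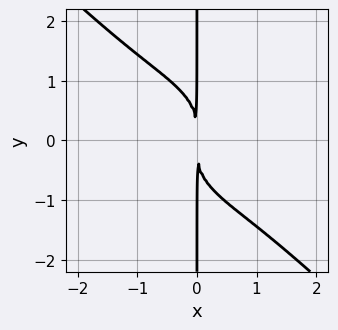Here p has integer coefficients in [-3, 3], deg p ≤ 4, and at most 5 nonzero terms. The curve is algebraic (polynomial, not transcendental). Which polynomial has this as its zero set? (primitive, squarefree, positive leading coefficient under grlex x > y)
First, degree: the shape is more complex than any degree-3 curve, so deg p = 4.
Next, from the visible intercepts: every point of the y-axis in the box is on the curve.
Finally, the integer polynomial consistent with all of this is the stated p.

x^4 + x*y^3 + 2*x^2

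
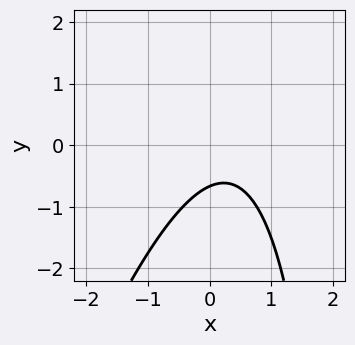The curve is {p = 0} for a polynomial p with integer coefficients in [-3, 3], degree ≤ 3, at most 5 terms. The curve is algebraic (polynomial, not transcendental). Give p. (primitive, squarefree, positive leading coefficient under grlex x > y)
3*x^2 - x*y - 2*x + 3*y + 2

deg p = 2.
Observable constraints: it misses every integer gridline on the x-axis.
The integer polynomial consistent with all of this is the stated p.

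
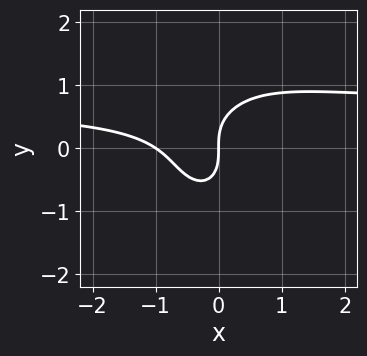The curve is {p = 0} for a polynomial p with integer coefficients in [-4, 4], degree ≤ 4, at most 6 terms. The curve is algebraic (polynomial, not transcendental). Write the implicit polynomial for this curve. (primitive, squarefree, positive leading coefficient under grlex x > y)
(a) Degree: a generic line meets the curve in up to 3 points, so deg p = 3.
(b) Against the integer gridlines: it crosses the y-axis at the gridline y = 0; among the integer gridlines, it crosses the x-axis at x ∈ {-1, 0}.
(c) Together with the visible shape, these determine p as stated.

3*x^2*y + 2*y^3 - 2*x^2 - 2*x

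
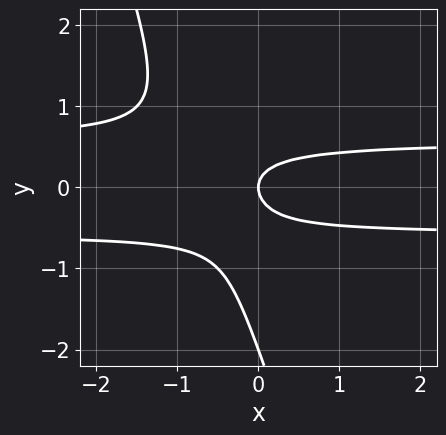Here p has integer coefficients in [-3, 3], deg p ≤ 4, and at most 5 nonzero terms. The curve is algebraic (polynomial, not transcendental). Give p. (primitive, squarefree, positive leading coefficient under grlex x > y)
3*x*y^2 + y^3 + 2*y^2 - x

1. Degree: no degree-2 curve has this shape, so deg p = 3.
2. Reading off the gridlines: it crosses the x-axis at the gridline x = 0; among the integer gridlines, it crosses the y-axis at y ∈ {-2, 0}.
3. Putting this together gives p.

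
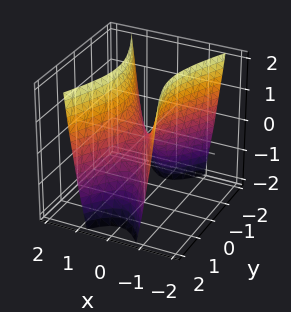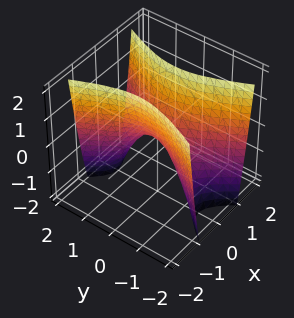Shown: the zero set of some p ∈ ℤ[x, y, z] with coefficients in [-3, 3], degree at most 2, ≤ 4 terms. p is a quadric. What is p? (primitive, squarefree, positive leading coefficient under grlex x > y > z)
3*x^2 - y^2 - z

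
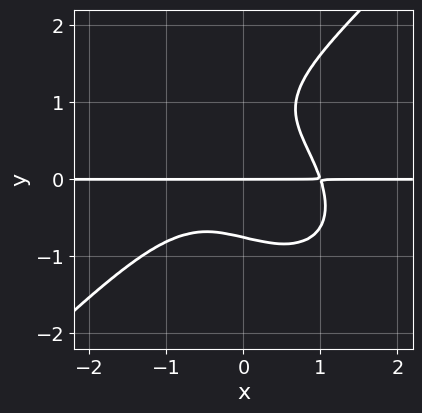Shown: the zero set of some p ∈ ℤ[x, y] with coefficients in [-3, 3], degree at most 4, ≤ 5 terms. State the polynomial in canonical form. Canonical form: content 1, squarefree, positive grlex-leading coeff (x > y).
Degree: a generic line meets the curve in up to 4 points, so deg p = 4.
Observable constraints: the visible x-axis segment lies entirely on the curve; it meets the y-axis at y = 0 (among the integer gridlines).
The integer polynomial consistent with all of this is the stated p.

x^3*y - y^4 + x*y^2 + y^3 - y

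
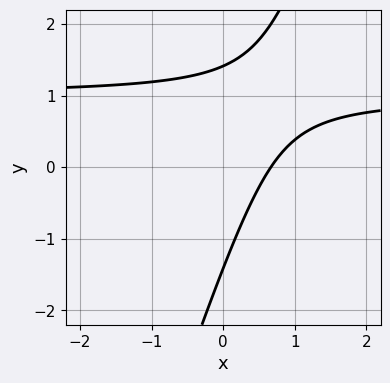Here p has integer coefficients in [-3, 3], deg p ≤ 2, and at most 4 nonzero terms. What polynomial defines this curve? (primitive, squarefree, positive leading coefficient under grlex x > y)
First, degree: no degree-1 curve has this shape, so deg p = 2.
Finally, the integer polynomial consistent with all of this is the stated p.

3*x*y - y^2 - 3*x + 2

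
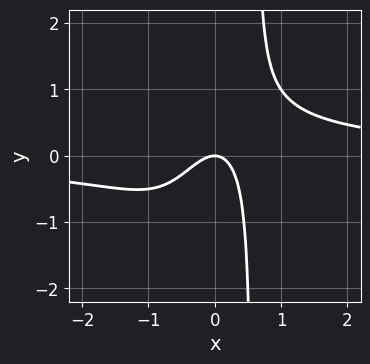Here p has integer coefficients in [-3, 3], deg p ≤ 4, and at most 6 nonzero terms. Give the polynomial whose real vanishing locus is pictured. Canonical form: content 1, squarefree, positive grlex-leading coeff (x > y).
(a) The degree is 4 — the shape is more complex than any degree-3 curve.
(b) From the axis intercepts and sections: it crosses the y-axis at the gridline y = 0; it meets the x-axis at x = 0 (among the integer gridlines).
(c) These observations pin down the coefficients.

2*x^3*y - 2*x^2 + x*y - y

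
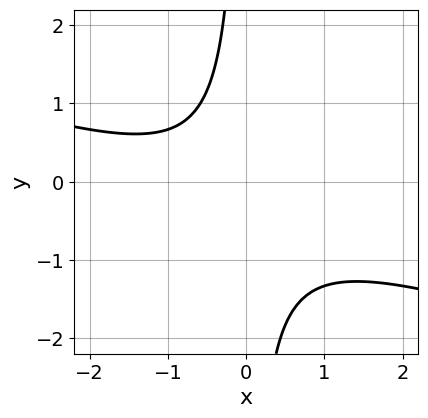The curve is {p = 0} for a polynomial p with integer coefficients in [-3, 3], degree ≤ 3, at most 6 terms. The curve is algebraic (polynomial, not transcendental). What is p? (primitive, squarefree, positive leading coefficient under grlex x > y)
x^2 + 3*x*y + x + 2

1. The degree is 2 — no degree-1 curve has this shape.
2. Reading off the gridlines: the curve avoids every integer x-axis point in the box; no y-intercept at any integer in the box.
3. Assembling these constraints gives the stated polynomial.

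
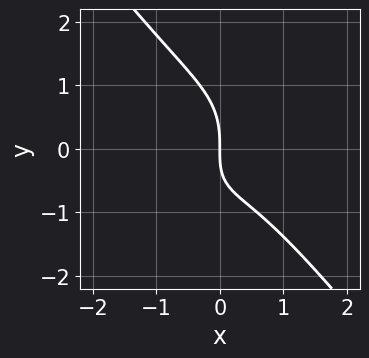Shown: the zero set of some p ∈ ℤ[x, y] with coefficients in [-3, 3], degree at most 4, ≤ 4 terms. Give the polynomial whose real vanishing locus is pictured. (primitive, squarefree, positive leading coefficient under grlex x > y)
(a) deg p = 3. A generic line meets the curve in up to 3 points.
(b) Reading off the gridlines: it crosses the y-axis at the gridline y = 0; one x-axis crossing is at x = 0.
(c) Putting this together gives p.

2*x^3 + y^3 + x*y + 2*x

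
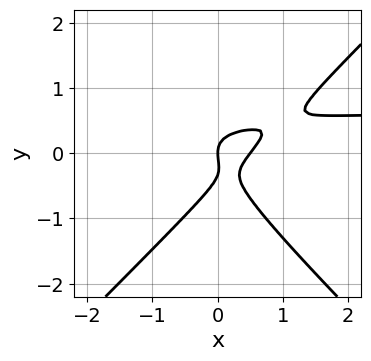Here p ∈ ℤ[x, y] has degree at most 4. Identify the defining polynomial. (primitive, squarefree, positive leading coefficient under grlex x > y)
(a) Degree: a generic line meets the curve in up to 3 points, so deg p = 3.
(b) Checking where it meets the axes: one x-axis crossing is at x = 0; it meets the y-axis at y = 0 (among the integer gridlines).
(c) Matching integer coefficients to the picture gives p.

3*x^2*y - 3*y^3 - 2*x^2 - y^2 + x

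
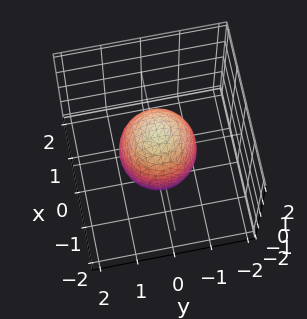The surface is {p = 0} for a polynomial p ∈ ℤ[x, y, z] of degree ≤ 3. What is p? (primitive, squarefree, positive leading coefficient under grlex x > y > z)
The degree is 2 — the shape is more complex than any degree-1 surface.
Symmetry: the z-axis is an axis of rotation, so x and y enter only as x² + y².
From the visible intercepts: among the integer gridlines, it crosses the x-axis at x ∈ {-1, 1}; a circular section at z = 1 has radius between 0 and 1.
Solving for integer coefficients yields p as stated.

2*x^2 + 2*y^2 + z^2 - 2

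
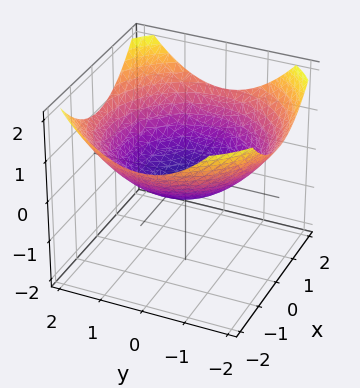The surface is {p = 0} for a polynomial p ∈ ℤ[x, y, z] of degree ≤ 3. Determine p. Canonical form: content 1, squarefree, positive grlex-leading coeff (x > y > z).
x^2 + y^2 - 3*z - 1

The degree is 2 — the shape is more complex than any degree-1 surface.
Symmetries: the z-axis is an axis of rotation, so x and y enter only as x² + y².
From the axis intercepts and sections: among the integer gridlines, it crosses the x-axis at x ∈ {-1, 1}; a circular section at z = 0 has radius exactly 1; among the integer gridlines, it crosses the y-axis at y ∈ {-1, 1}.
Assembling these constraints gives the stated polynomial.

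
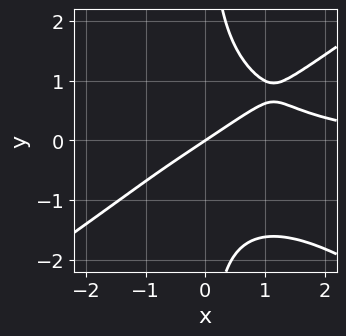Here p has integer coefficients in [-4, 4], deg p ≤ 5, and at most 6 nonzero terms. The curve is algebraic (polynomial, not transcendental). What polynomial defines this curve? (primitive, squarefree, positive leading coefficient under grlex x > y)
x^3*y - 2*x*y^3 - 2*x + 3*y

First, deg p = 4.
Next, from the visible intercepts: one y-axis crossing is at y = 0; one x-axis crossing is at x = 0.
Finally, these observations pin down the coefficients.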